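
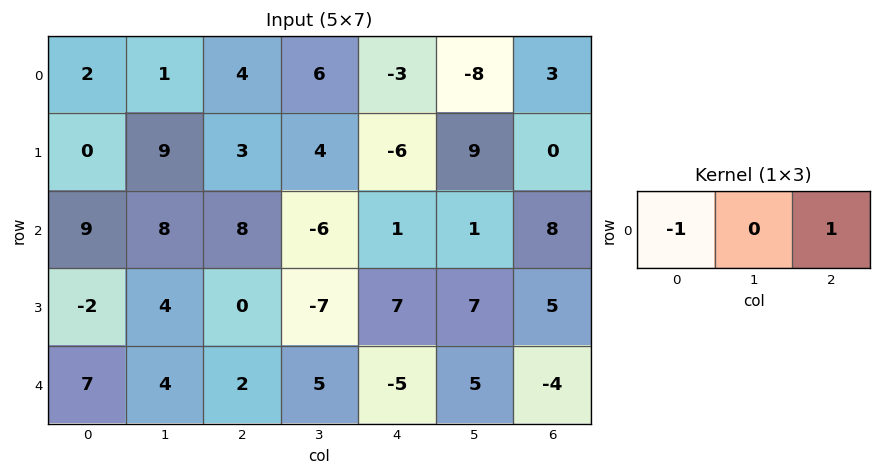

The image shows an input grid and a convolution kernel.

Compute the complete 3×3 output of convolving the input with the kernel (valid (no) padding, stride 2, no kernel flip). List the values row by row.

Output[0,0]: The receptive field on the input at this output position is [2 1 4]. Elementwise product with the kernel and sum: 2·-1 + 4·1.

2 -7 6
-1 -7 7
-5 -7 1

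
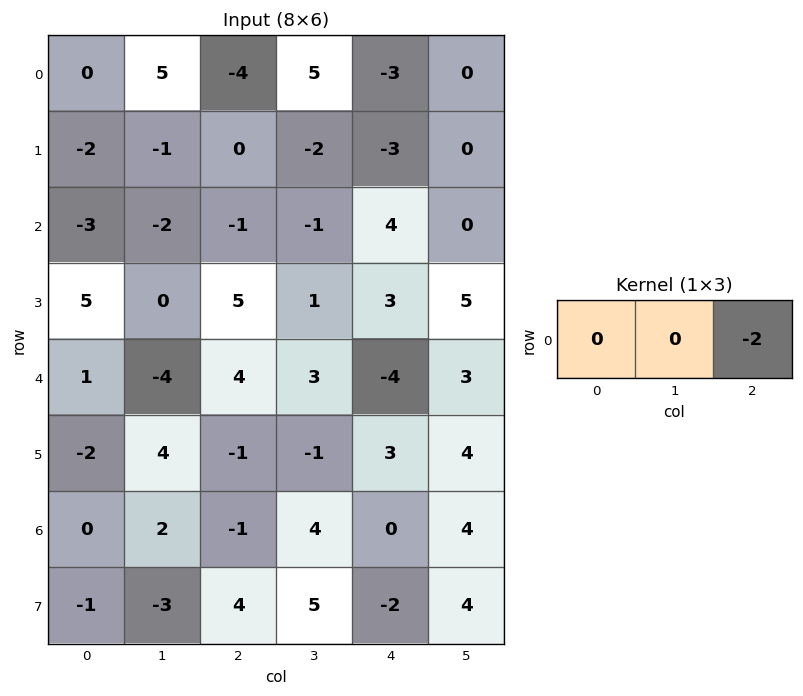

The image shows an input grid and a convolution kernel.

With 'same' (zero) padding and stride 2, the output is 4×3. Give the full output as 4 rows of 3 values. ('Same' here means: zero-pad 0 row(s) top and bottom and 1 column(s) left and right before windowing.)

Output[0,0]: The receptive field on the zero-padded input at this output position is [0 0 5]. Elementwise product with the kernel and sum: 5·-2.

-10 -10 0
4 2 0
8 -6 -6
-4 -8 -8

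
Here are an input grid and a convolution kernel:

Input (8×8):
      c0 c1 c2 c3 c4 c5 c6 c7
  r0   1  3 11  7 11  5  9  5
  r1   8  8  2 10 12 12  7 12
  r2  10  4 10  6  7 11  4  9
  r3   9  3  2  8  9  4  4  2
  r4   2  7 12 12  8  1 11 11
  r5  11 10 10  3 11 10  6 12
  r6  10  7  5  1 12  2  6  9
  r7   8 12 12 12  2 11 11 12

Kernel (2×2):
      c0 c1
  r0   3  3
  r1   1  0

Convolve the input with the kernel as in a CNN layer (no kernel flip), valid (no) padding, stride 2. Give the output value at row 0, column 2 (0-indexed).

The receptive field on the input at this output position is [11 5 / 12 12]. Elementwise product with the kernel and sum: 11·3 + 5·3 + 12·1.

60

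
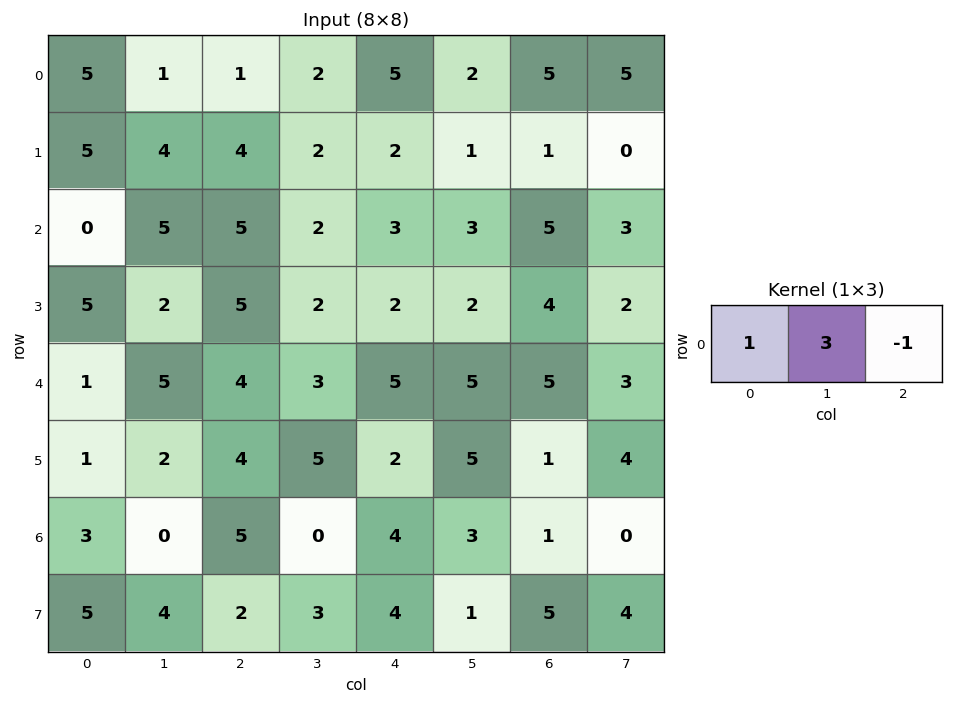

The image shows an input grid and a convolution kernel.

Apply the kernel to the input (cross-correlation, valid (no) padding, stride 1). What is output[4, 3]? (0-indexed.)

13

The receptive field on the input at this output position is [3 5 5]. Elementwise product with the kernel and sum: 3·1 + 5·3 + 5·-1.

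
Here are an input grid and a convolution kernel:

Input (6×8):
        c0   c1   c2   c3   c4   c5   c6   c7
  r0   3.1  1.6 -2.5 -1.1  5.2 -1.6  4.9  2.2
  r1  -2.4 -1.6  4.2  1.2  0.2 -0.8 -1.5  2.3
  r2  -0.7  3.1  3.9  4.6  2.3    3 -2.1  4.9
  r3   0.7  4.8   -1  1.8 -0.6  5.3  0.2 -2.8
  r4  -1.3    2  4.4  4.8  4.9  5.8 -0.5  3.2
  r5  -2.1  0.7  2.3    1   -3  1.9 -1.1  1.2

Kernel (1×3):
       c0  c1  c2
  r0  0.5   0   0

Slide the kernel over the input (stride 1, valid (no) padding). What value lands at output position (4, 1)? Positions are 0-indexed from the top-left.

1

The receptive field on the input at this output position is [2 4.4 4.8]. Elementwise product with the kernel and sum: 2·0.5.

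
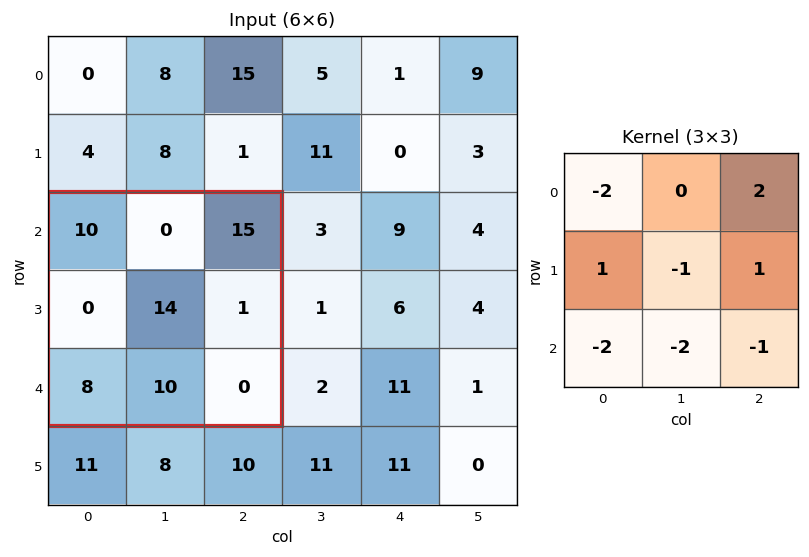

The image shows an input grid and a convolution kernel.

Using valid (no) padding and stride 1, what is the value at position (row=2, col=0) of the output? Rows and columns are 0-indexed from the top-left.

The receptive field on the input at this output position is [10 0 15 / 0 14 1 / 8 10 0]. Elementwise product with the kernel and sum: 10·-2 + 15·2 + 0·1 + 14·-1 + 1·1 + 8·-2 + 10·-2 + 0·-1.

-39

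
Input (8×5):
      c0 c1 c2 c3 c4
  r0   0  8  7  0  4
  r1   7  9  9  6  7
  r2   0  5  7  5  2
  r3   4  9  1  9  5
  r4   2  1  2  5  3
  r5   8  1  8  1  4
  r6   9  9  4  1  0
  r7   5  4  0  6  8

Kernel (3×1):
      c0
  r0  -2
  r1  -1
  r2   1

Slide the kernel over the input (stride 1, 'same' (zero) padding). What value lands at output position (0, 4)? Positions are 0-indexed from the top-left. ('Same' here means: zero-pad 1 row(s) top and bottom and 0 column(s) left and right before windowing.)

The receptive field on the zero-padded input at this output position is [0 / 4 / 7]. Elementwise product with the kernel and sum: 0·-2 + 4·-1 + 7·1.

3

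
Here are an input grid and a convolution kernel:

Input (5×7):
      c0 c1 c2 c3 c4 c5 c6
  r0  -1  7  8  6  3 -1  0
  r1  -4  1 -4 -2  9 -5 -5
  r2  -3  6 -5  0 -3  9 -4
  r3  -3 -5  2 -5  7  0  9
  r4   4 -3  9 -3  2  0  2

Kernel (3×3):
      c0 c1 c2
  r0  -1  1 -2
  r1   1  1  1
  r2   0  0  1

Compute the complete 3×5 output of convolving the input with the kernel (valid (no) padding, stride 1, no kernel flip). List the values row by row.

-20 -16 -8 10 -9
13 -5 -17 27 7
22 -22 17 -19 38

Output[0,0]: The receptive field on the input at this output position is [-1 7 8 / -4 1 -4 / -3 6 -5]. Elementwise product with the kernel and sum: -1·-1 + 7·1 + 8·-2 + -4·1 + 1·1 + -4·1 + -5·1.
Output[0,1]: The receptive field on the input at this output position is [7 8 6 / 1 -4 -2 / 6 -5 0]. Elementwise product with the kernel and sum: 7·-1 + 8·1 + 6·-2 + 1·1 + -4·1 + -2·1 + 0·1.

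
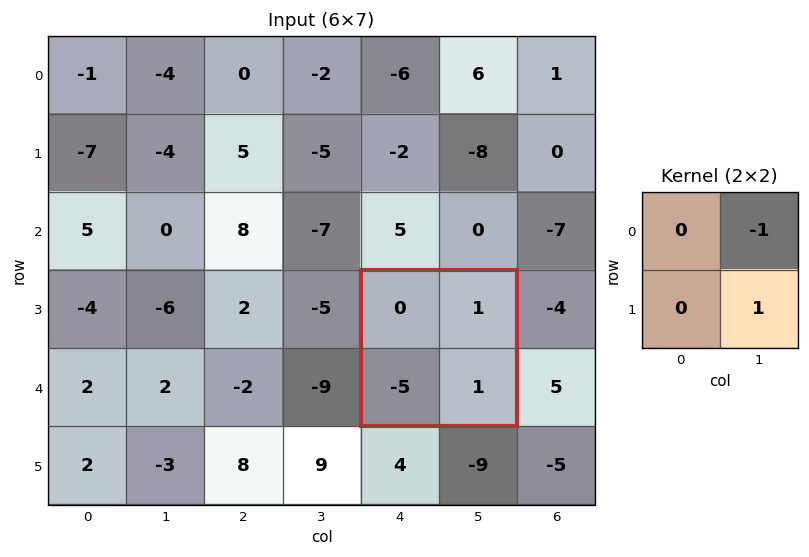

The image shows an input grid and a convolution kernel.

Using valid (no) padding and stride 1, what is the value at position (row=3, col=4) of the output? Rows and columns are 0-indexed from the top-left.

0

The receptive field on the input at this output position is [0 1 / -5 1]. Elementwise product with the kernel and sum: 1·-1 + 1·1.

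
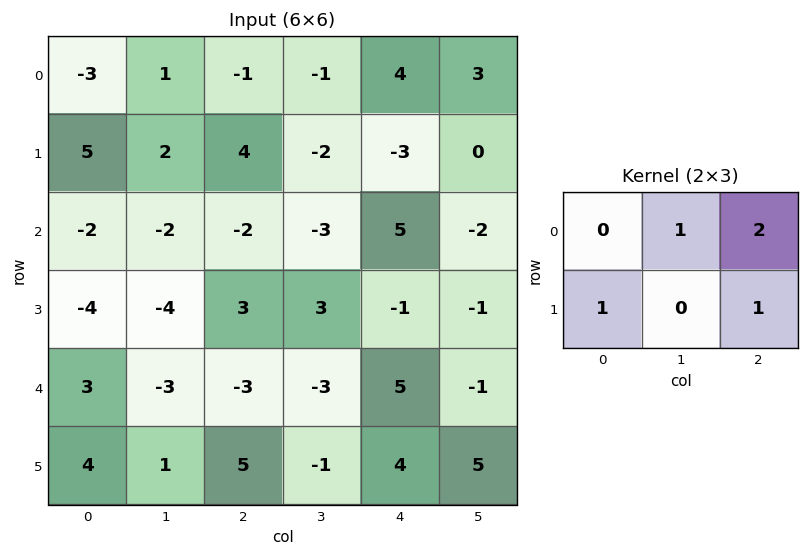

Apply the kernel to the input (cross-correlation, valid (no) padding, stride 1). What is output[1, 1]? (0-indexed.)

-5

The receptive field on the input at this output position is [2 4 -2 / -2 -2 -3]. Elementwise product with the kernel and sum: 4·1 + -2·2 + -2·1 + -3·1.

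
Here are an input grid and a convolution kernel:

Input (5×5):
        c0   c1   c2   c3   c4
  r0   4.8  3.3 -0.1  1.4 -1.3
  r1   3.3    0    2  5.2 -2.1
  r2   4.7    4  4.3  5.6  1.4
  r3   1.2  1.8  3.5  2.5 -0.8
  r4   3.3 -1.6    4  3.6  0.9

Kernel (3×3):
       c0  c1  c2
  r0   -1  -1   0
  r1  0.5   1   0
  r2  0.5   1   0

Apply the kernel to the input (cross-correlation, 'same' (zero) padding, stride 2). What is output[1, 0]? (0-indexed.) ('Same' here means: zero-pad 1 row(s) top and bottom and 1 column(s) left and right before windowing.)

2.6

The receptive field on the zero-padded input at this output position is [0 3.3 0 / 0 4.7 4 / 0 1.2 1.8]. Elementwise product with the kernel and sum: 0·-1 + 3.3·-1 + 0·0.5 + 4.7·1 + 0·0.5 + 1.2·1.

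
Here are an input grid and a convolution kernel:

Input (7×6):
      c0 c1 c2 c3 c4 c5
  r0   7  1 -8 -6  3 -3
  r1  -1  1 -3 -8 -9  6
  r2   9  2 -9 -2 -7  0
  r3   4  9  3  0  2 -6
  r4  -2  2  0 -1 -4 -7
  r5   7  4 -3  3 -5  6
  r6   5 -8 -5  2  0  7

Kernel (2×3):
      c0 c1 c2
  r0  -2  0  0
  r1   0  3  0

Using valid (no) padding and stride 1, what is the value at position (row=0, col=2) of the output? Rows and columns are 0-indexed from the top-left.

The receptive field on the input at this output position is [-8 -6 3 / -3 -8 -9]. Elementwise product with the kernel and sum: -8·-2 + -8·3.

-8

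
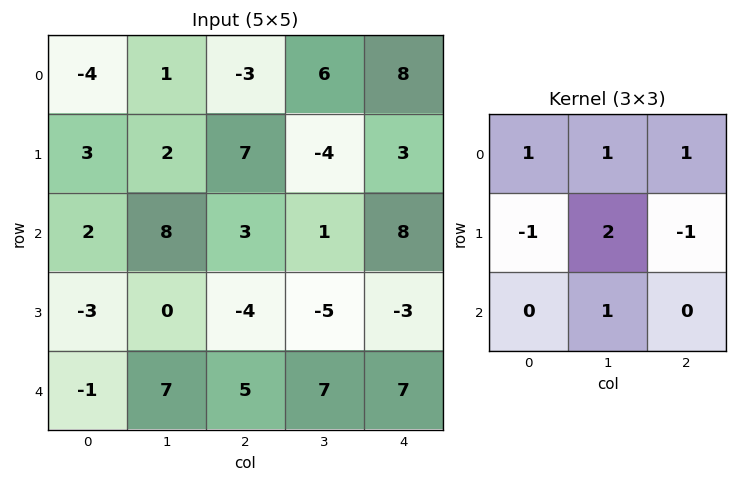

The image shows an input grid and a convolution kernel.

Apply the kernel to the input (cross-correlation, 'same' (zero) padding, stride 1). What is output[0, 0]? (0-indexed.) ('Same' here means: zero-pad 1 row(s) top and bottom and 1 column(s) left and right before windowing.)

-6

The receptive field on the zero-padded input at this output position is [0 0 0 / 0 -4 1 / 0 3 2]. Elementwise product with the kernel and sum: 0·1 + 0·1 + 0·1 + 0·-1 + -4·2 + 1·-1 + 3·1.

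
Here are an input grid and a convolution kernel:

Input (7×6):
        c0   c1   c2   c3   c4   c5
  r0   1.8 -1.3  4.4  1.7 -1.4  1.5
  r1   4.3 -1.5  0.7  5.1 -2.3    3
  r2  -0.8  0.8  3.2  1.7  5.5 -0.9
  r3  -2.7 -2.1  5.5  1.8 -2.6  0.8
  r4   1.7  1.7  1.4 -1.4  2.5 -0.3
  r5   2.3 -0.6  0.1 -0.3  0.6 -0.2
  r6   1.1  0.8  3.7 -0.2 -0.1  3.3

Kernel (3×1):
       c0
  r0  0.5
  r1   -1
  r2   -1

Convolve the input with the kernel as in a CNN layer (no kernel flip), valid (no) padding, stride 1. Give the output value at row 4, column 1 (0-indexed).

The receptive field on the input at this output position is [1.7 / -0.6 / 0.8]. Elementwise product with the kernel and sum: 1.7·0.5 + -0.6·-1 + 0.8·-1.

0.65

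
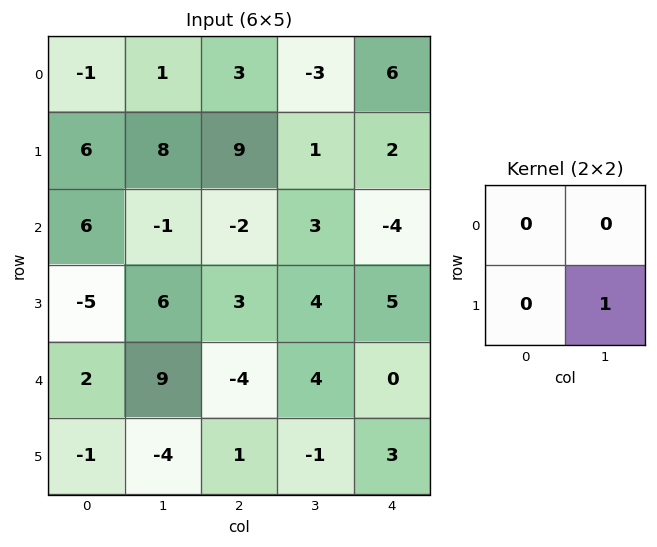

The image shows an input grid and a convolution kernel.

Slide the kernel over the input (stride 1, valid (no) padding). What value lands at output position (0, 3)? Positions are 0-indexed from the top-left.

2

The receptive field on the input at this output position is [-3 6 / 1 2]. Elementwise product with the kernel and sum: 2·1.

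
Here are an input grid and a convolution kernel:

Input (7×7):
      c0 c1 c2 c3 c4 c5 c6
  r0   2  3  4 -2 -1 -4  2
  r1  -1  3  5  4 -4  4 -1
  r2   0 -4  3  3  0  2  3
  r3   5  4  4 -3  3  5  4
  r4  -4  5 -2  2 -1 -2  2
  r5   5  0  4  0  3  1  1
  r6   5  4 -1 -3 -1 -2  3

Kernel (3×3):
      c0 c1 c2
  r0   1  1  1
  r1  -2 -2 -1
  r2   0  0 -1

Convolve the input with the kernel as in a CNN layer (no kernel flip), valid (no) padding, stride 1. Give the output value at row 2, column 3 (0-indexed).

The receptive field on the input at this output position is [3 0 2 / -3 3 5 / 2 -1 -2]. Elementwise product with the kernel and sum: 3·1 + 0·1 + 2·1 + -3·-2 + 3·-2 + 5·-1 + -2·-1.

2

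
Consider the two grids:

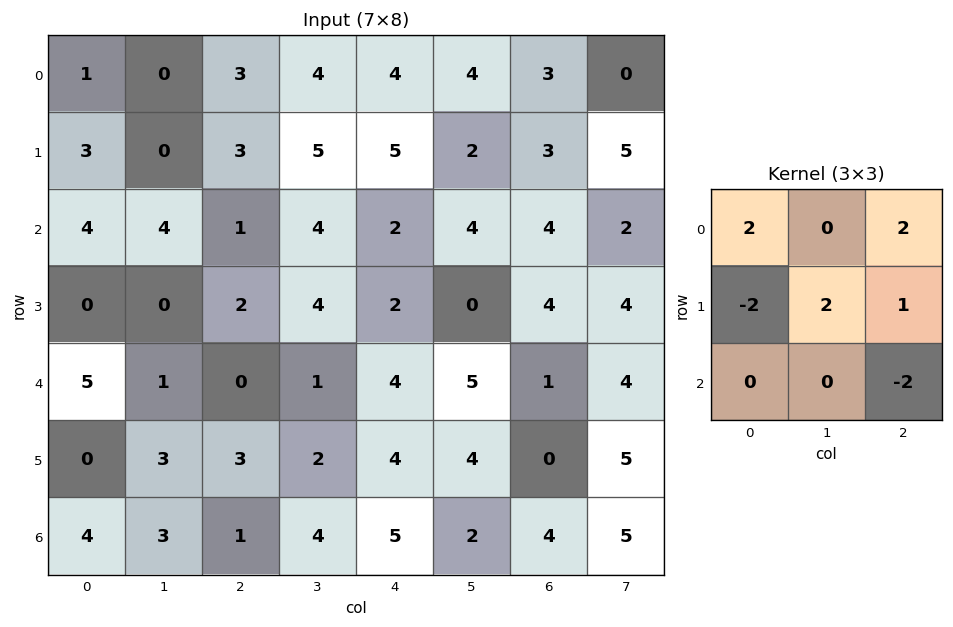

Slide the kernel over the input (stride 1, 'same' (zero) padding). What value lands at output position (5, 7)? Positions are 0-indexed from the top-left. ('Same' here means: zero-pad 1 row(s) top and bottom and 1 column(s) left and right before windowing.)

The receptive field on the zero-padded input at this output position is [1 4 0 / 0 5 0 / 4 5 0]. Elementwise product with the kernel and sum: 1·2 + 0·2 + 0·-2 + 5·2 + 0·1 + 0·-2.

12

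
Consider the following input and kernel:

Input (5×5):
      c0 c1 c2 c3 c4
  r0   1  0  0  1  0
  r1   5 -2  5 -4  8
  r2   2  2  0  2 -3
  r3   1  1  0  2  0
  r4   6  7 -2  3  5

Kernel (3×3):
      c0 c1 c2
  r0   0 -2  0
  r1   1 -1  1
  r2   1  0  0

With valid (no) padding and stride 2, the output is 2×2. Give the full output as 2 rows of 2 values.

Output[0,0]: The receptive field on the input at this output position is [1 0 0 / 5 -2 5 / 2 2 0]. Elementwise product with the kernel and sum: 0·-2 + 5·1 + -2·-1 + 5·1 + 2·1.
Output[0,1]: The receptive field on the input at this output position is [0 1 0 / 5 -4 8 / 0 2 -3]. Elementwise product with the kernel and sum: 1·-2 + 5·1 + -4·-1 + 8·1 + 0·1.

14 15
2 -8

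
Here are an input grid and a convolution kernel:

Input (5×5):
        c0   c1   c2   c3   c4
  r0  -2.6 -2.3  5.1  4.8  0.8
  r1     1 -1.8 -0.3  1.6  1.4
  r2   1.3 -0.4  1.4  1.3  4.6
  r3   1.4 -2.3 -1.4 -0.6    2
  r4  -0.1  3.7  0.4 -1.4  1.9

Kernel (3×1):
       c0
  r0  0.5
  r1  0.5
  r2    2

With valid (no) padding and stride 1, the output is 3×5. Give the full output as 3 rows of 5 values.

Output[0,0]: The receptive field on the input at this output position is [-2.6 / 1 / 1.3]. Elementwise product with the kernel and sum: -2.6·0.5 + 1·0.5 + 1.3·2.

1.8 -2.85 5.2 5.8 10.3
3.95 -5.7 -2.25 0.25 7
1.15 6.05 0.8 -2.45 7.1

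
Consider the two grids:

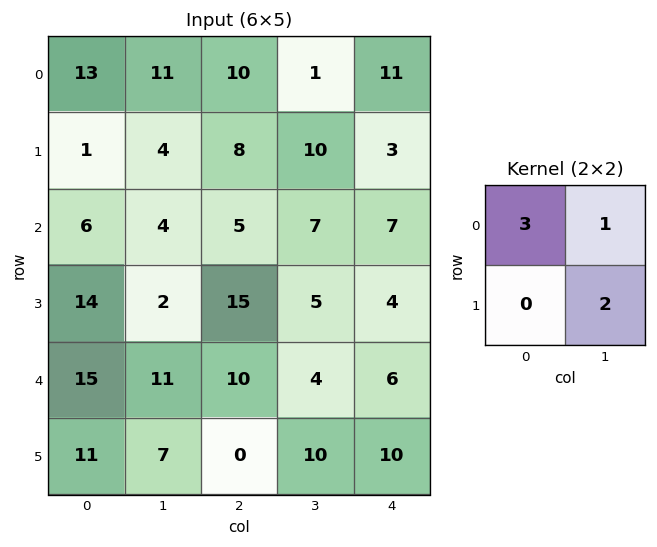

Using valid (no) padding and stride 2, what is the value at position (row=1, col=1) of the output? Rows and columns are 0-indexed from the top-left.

32

The receptive field on the input at this output position is [5 7 / 15 5]. Elementwise product with the kernel and sum: 5·3 + 7·1 + 5·2.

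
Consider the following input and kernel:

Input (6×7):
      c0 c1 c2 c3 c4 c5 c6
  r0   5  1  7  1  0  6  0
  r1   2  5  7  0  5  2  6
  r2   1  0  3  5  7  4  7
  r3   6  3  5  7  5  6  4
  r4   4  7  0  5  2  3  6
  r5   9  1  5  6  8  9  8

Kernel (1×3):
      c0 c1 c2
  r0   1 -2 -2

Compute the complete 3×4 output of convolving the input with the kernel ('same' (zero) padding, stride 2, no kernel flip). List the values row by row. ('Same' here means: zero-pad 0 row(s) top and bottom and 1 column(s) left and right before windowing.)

Output[0,0]: The receptive field on the zero-padded input at this output position is [0 5 1]. Elementwise product with the kernel and sum: 0·1 + 5·-2 + 1·-2.
Output[0,1]: The receptive field on the zero-padded input at this output position is [1 7 1]. Elementwise product with the kernel and sum: 1·1 + 7·-2 + 1·-2.

-12 -15 -11 6
-2 -16 -17 -10
-22 -3 -5 -9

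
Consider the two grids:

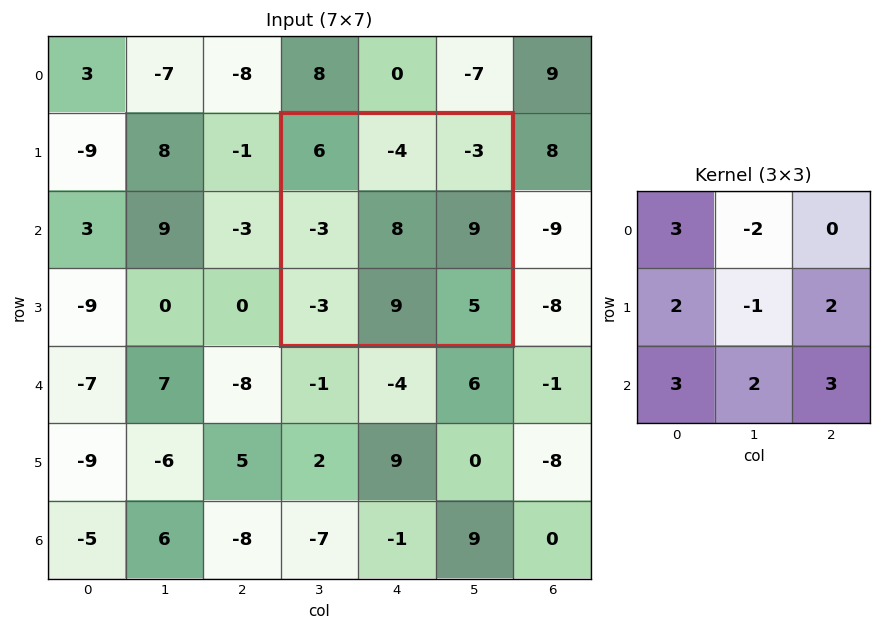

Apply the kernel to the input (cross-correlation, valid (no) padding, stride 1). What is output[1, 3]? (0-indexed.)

54

The receptive field on the input at this output position is [6 -4 -3 / -3 8 9 / -3 9 5]. Elementwise product with the kernel and sum: 6·3 + -4·-2 + -3·2 + 8·-1 + 9·2 + -3·3 + 9·2 + 5·3.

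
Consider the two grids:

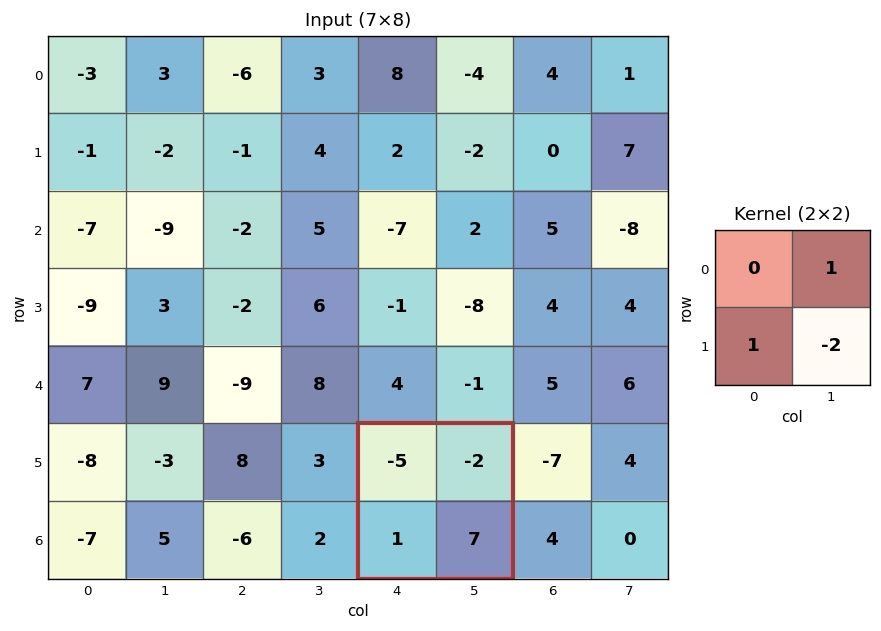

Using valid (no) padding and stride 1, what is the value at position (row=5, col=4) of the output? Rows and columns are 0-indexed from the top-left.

-15

The receptive field on the input at this output position is [-5 -2 / 1 7]. Elementwise product with the kernel and sum: -2·1 + 1·1 + 7·-2.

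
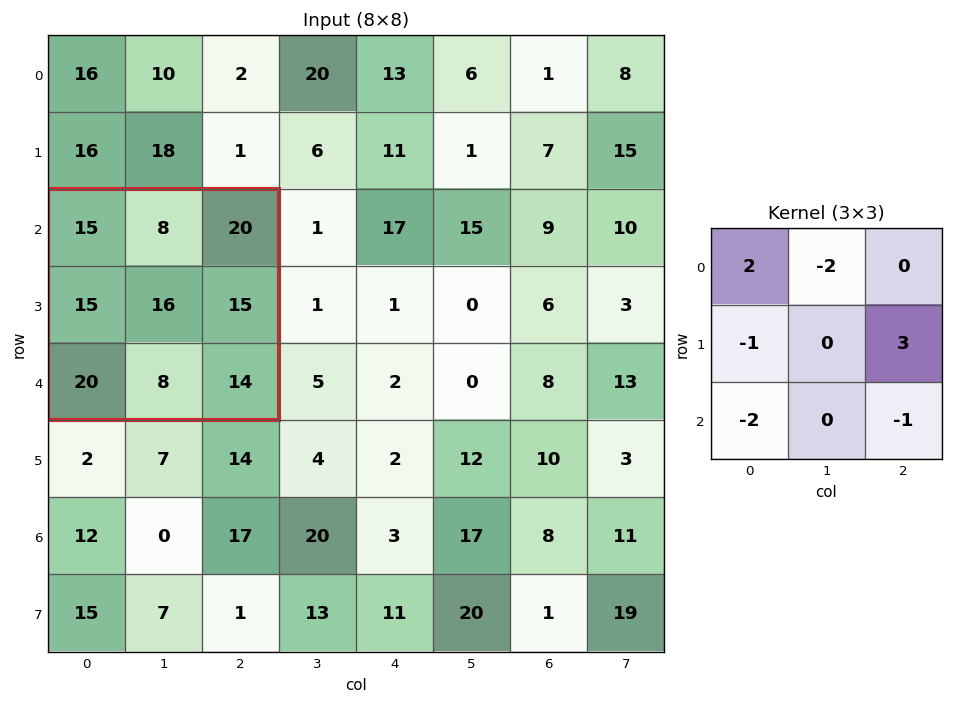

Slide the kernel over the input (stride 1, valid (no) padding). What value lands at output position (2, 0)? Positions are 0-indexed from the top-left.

The receptive field on the input at this output position is [15 8 20 / 15 16 15 / 20 8 14]. Elementwise product with the kernel and sum: 15·2 + 8·-2 + 15·-1 + 15·3 + 20·-2 + 14·-1.

-10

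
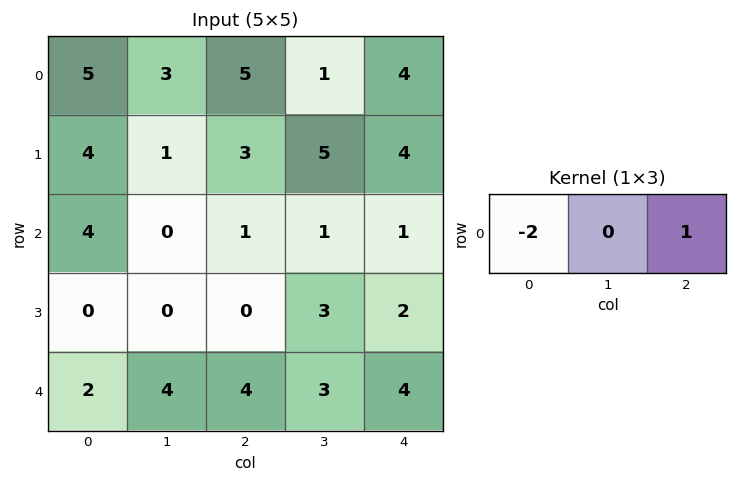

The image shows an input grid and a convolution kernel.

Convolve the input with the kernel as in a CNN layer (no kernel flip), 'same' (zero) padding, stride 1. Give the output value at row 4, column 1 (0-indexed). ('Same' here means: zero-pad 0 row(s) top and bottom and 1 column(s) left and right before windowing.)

The receptive field on the zero-padded input at this output position is [2 4 4]. Elementwise product with the kernel and sum: 2·-2 + 4·1.

0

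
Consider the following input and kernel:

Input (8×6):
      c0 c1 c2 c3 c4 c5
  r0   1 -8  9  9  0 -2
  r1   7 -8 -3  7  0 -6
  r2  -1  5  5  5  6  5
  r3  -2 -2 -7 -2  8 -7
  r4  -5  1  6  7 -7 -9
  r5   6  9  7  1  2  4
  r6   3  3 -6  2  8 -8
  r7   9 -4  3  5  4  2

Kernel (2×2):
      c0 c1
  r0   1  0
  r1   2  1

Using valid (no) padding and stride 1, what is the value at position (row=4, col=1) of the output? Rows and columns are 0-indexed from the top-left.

26

The receptive field on the input at this output position is [1 6 / 9 7]. Elementwise product with the kernel and sum: 1·1 + 9·2 + 7·1.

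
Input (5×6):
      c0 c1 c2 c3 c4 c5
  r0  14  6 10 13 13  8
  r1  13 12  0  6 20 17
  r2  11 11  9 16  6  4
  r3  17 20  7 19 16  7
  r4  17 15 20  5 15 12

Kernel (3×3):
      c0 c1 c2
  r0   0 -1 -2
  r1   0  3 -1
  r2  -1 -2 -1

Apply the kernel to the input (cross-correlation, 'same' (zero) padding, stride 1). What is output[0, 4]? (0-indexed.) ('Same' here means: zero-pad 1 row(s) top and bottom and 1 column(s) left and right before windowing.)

-32

The receptive field on the zero-padded input at this output position is [0 0 0 / 13 13 8 / 6 20 17]. Elementwise product with the kernel and sum: 0·-1 + 0·-2 + 13·3 + 8·-1 + 6·-1 + 20·-2 + 17·-1.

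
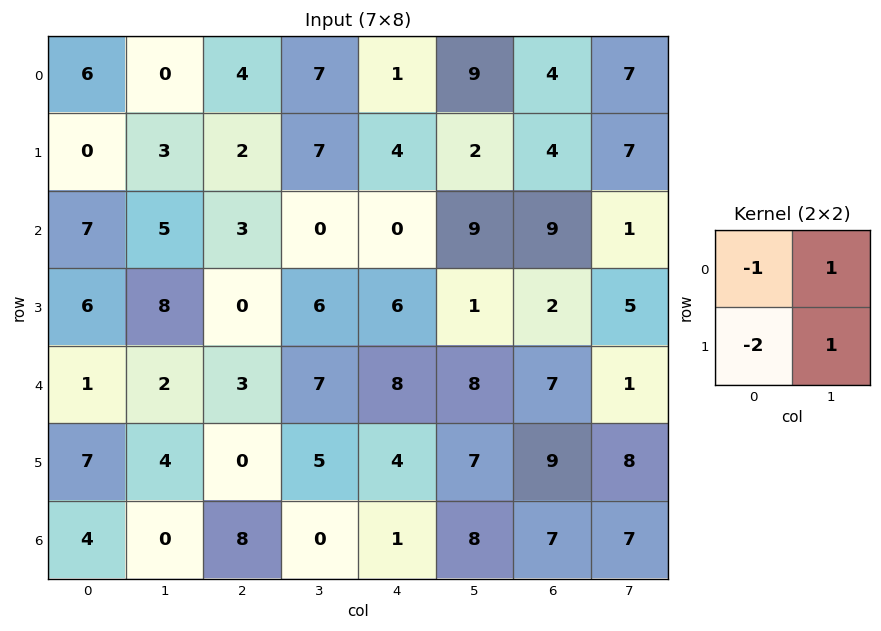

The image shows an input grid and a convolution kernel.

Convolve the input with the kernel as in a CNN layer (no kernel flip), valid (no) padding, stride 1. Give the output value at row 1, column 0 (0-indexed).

The receptive field on the input at this output position is [0 3 / 7 5]. Elementwise product with the kernel and sum: 0·-1 + 3·1 + 7·-2 + 5·1.

-6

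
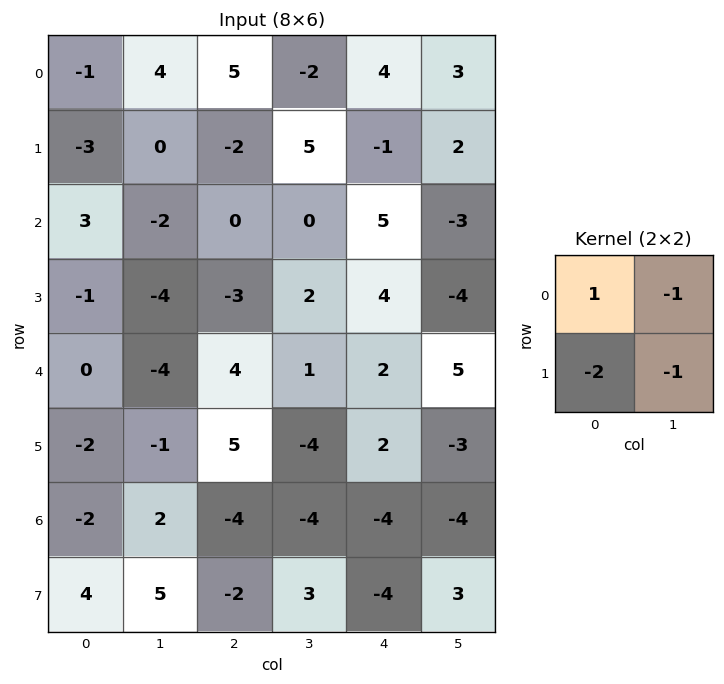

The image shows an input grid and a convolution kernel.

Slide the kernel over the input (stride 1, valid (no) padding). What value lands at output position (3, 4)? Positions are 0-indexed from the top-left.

The receptive field on the input at this output position is [4 -4 / 2 5]. Elementwise product with the kernel and sum: 4·1 + -4·-1 + 2·-2 + 5·-1.

-1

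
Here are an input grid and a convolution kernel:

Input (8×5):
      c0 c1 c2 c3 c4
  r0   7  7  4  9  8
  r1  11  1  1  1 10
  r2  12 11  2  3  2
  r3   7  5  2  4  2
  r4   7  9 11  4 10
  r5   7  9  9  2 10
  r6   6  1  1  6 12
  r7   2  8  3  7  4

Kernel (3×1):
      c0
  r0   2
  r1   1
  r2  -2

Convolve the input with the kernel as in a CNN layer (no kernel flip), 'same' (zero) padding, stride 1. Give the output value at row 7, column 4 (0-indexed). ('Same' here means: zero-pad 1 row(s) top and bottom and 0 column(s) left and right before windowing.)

28

The receptive field on the zero-padded input at this output position is [12 / 4 / 0]. Elementwise product with the kernel and sum: 12·2 + 4·1 + 0·-2.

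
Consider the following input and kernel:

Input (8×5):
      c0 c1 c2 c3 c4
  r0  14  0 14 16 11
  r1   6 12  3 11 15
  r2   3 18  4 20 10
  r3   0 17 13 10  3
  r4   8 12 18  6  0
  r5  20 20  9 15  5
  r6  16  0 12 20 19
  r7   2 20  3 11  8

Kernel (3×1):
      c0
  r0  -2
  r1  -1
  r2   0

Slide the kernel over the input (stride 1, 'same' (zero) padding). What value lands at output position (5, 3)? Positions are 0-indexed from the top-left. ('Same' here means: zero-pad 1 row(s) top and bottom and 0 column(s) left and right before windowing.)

The receptive field on the zero-padded input at this output position is [6 / 15 / 20]. Elementwise product with the kernel and sum: 6·-2 + 15·-1.

-27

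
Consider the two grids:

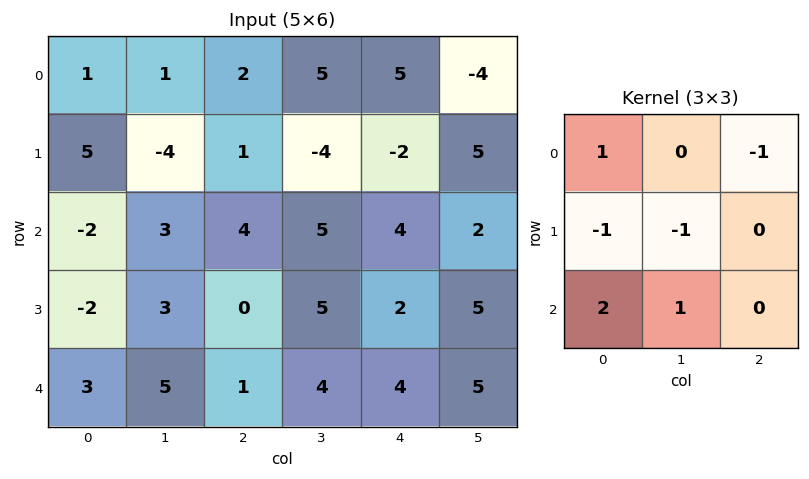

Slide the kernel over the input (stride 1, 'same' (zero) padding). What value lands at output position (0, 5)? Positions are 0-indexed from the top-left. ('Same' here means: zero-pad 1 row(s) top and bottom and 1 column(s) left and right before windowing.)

The receptive field on the zero-padded input at this output position is [0 0 0 / 5 -4 0 / -2 5 0]. Elementwise product with the kernel and sum: 0·1 + 0·-1 + 5·-1 + -4·-1 + -2·2 + 5·1.

0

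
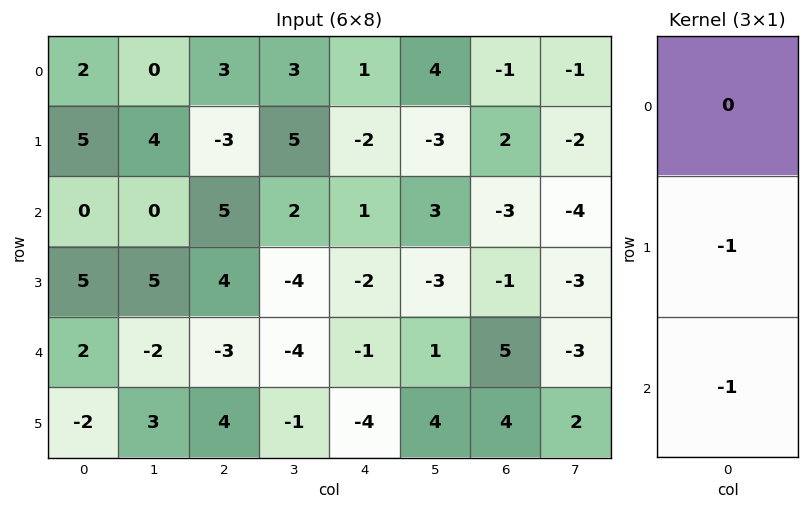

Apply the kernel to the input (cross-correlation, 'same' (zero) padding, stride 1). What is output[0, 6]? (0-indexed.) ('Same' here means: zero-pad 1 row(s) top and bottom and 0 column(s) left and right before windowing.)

The receptive field on the zero-padded input at this output position is [0 / -1 / 2]. Elementwise product with the kernel and sum: -1·-1 + 2·-1.

-1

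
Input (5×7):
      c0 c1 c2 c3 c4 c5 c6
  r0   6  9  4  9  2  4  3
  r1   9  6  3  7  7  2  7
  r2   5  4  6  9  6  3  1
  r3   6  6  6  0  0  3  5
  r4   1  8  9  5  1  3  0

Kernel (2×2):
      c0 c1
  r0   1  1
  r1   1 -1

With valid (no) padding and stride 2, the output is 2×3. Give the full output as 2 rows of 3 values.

18 9 11
9 21 6

Output[0,0]: The receptive field on the input at this output position is [6 9 / 9 6]. Elementwise product with the kernel and sum: 6·1 + 9·1 + 9·1 + 6·-1.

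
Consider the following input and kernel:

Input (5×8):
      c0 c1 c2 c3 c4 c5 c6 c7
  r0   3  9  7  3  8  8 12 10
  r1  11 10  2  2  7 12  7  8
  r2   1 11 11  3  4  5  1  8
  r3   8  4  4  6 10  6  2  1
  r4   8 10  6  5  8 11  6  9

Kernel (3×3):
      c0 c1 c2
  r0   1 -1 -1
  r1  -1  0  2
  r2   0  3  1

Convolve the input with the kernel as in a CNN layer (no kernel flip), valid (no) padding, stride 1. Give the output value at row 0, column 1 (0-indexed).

The receptive field on the input at this output position is [9 7 3 / 10 2 2 / 11 11 3]. Elementwise product with the kernel and sum: 9·1 + 7·-1 + 3·-1 + 10·-1 + 2·2 + 11·3 + 3·1.

29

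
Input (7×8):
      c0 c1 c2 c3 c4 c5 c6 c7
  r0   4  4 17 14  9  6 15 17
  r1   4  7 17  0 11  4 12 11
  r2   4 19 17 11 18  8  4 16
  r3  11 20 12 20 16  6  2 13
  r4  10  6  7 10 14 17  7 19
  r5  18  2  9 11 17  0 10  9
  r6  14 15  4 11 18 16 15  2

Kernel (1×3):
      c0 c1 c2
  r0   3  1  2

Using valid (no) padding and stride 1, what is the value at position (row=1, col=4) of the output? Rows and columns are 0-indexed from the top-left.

61

The receptive field on the input at this output position is [11 4 12]. Elementwise product with the kernel and sum: 11·3 + 4·1 + 12·2.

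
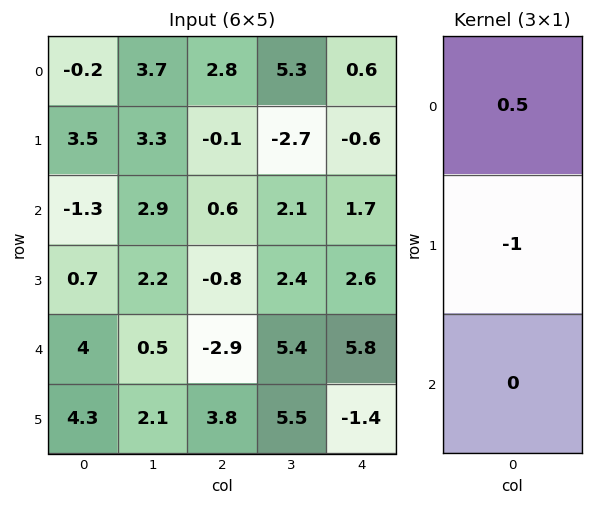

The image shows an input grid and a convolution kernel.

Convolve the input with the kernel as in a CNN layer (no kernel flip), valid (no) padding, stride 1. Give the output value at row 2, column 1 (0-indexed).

-0.75

The receptive field on the input at this output position is [2.9 / 2.2 / 0.5]. Elementwise product with the kernel and sum: 2.9·0.5 + 2.2·-1.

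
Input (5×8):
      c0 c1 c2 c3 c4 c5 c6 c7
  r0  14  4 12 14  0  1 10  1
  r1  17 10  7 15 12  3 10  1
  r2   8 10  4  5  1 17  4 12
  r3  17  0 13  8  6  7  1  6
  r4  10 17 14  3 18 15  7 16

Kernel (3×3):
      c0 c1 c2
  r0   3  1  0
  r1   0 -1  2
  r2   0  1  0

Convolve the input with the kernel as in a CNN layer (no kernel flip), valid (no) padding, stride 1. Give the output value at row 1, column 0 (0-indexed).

The receptive field on the input at this output position is [17 10 7 / 8 10 4 / 17 0 13]. Elementwise product with the kernel and sum: 17·3 + 10·1 + 10·-1 + 4·2 + 0·1.

59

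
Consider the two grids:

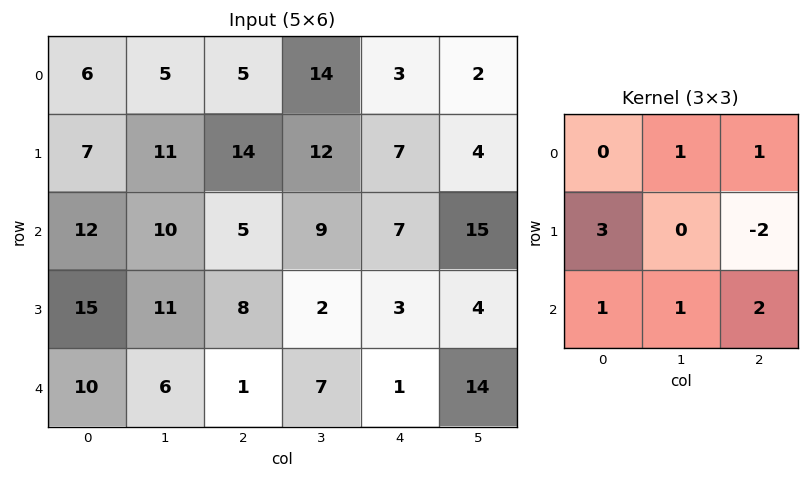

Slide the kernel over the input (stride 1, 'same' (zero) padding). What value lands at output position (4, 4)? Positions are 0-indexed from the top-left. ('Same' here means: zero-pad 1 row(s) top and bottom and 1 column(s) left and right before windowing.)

0

The receptive field on the zero-padded input at this output position is [2 3 4 / 7 1 14 / 0 0 0]. Elementwise product with the kernel and sum: 3·1 + 4·1 + 7·3 + 14·-2 + 0·1 + 0·1 + 0·2.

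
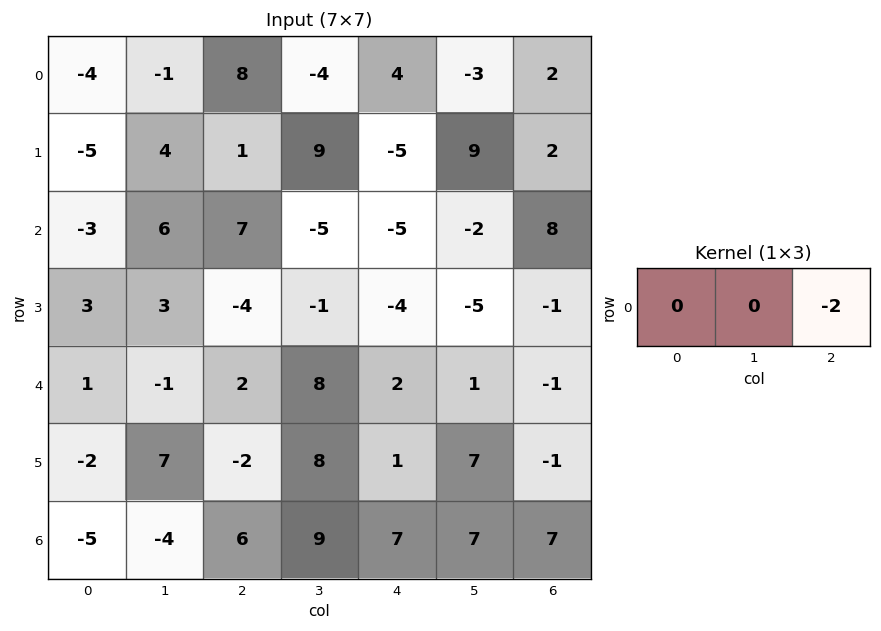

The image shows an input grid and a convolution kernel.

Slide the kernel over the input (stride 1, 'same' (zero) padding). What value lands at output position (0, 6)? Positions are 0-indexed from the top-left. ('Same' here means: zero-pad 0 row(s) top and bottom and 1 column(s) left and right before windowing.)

The receptive field on the zero-padded input at this output position is [-3 2 0]. Elementwise product with the kernel and sum: 0·-2.

0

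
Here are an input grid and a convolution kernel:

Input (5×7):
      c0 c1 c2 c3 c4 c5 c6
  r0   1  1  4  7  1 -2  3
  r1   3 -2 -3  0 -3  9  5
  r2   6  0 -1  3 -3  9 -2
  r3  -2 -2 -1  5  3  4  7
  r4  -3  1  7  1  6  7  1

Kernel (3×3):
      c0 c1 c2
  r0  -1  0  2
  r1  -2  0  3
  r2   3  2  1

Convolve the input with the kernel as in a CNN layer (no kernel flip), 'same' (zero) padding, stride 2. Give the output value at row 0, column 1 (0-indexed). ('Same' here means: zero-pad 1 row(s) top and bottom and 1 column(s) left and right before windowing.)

7

The receptive field on the zero-padded input at this output position is [0 0 0 / 1 4 7 / -2 -3 0]. Elementwise product with the kernel and sum: 0·-1 + 0·2 + 1·-2 + 7·3 + -2·3 + -3·2 + 0·1.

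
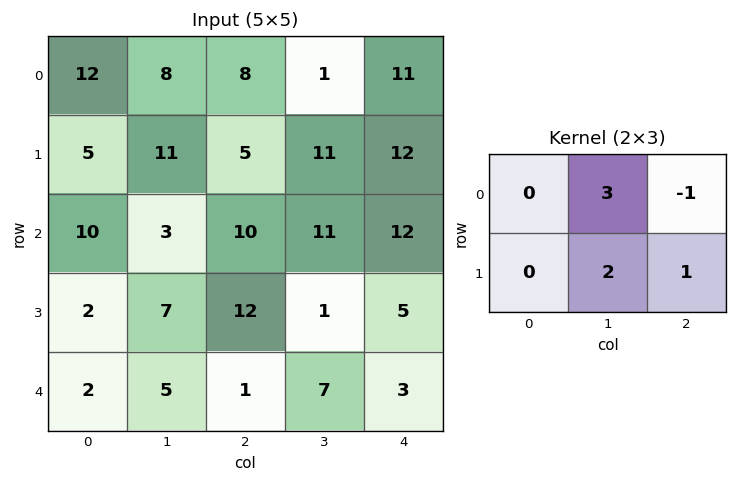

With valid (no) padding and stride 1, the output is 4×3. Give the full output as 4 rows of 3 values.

43 44 26
44 35 55
25 44 28
20 44 15

Output[0,0]: The receptive field on the input at this output position is [12 8 8 / 5 11 5]. Elementwise product with the kernel and sum: 8·3 + 8·-1 + 11·2 + 5·1.
Output[0,1]: The receptive field on the input at this output position is [8 8 1 / 11 5 11]. Elementwise product with the kernel and sum: 8·3 + 1·-1 + 5·2 + 11·1.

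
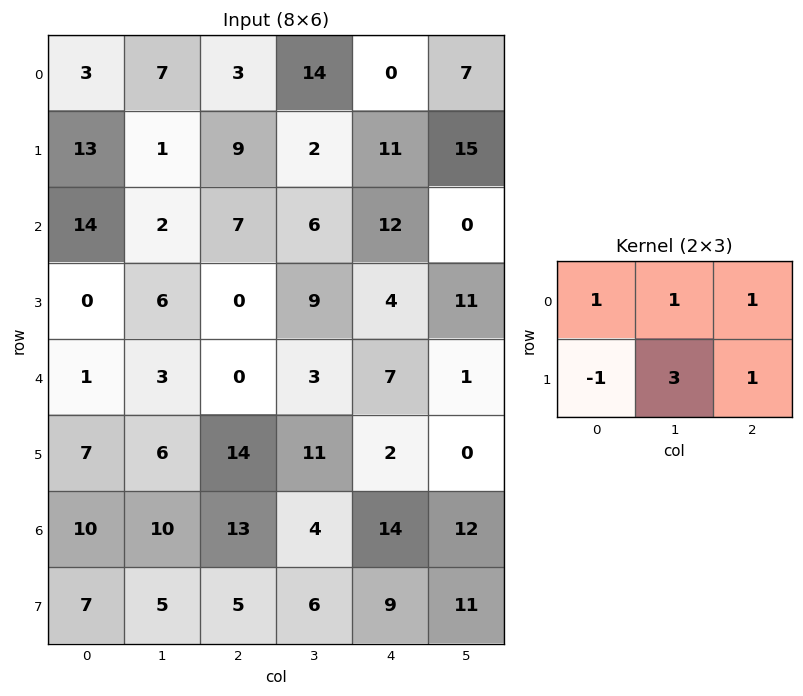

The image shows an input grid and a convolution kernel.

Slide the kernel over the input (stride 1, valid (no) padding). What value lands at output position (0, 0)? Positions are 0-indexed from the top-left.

12

The receptive field on the input at this output position is [3 7 3 / 13 1 9]. Elementwise product with the kernel and sum: 3·1 + 7·1 + 3·1 + 13·-1 + 1·3 + 9·1.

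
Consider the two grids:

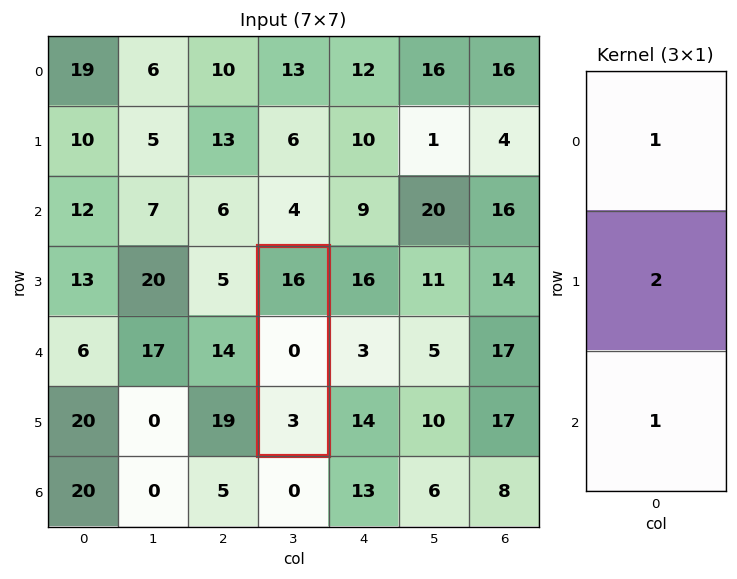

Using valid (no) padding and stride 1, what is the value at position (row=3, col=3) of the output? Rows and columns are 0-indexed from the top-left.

19

The receptive field on the input at this output position is [16 / 0 / 3]. Elementwise product with the kernel and sum: 16·1 + 0·2 + 3·1.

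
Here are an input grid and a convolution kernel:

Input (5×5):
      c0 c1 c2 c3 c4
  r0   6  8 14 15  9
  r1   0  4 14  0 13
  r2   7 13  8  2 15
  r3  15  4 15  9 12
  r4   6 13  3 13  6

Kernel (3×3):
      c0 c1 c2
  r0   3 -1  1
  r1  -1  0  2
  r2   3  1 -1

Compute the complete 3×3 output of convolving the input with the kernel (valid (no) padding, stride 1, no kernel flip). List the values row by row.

78 66 59
53 7 119
59 76 62

Output[0,0]: The receptive field on the input at this output position is [6 8 14 / 0 4 14 / 7 13 8]. Elementwise product with the kernel and sum: 6·3 + 8·-1 + 14·1 + 0·-1 + 14·2 + 7·3 + 13·1 + 8·-1.
Output[0,1]: The receptive field on the input at this output position is [8 14 15 / 4 14 0 / 13 8 2]. Elementwise product with the kernel and sum: 8·3 + 14·-1 + 15·1 + 4·-1 + 0·2 + 13·3 + 8·1 + 2·-1.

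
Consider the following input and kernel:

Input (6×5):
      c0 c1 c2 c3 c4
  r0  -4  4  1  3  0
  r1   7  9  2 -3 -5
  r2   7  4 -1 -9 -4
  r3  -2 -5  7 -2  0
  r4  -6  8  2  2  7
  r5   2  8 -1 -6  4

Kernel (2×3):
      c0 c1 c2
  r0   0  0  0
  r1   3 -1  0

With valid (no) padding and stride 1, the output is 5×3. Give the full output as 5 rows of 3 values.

12 25 9
17 13 6
-1 -22 23
-26 22 4
-2 25 3

Output[0,0]: The receptive field on the input at this output position is [-4 4 1 / 7 9 2]. Elementwise product with the kernel and sum: 7·3 + 9·-1.
Output[0,1]: The receptive field on the input at this output position is [4 1 3 / 9 2 -3]. Elementwise product with the kernel and sum: 9·3 + 2·-1.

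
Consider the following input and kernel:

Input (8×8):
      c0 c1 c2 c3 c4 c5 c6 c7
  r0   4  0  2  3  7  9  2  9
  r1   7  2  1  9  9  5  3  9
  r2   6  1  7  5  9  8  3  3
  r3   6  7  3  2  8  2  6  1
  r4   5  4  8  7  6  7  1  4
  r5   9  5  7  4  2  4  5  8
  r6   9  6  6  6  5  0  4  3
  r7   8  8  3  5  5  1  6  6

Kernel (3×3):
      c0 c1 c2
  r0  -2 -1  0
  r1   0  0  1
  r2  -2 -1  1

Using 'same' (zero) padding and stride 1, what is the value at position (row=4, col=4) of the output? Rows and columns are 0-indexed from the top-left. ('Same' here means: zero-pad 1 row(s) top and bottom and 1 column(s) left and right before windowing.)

The receptive field on the zero-padded input at this output position is [2 8 2 / 7 6 7 / 4 2 4]. Elementwise product with the kernel and sum: 2·-2 + 8·-1 + 7·1 + 4·-2 + 2·-1 + 4·1.

-11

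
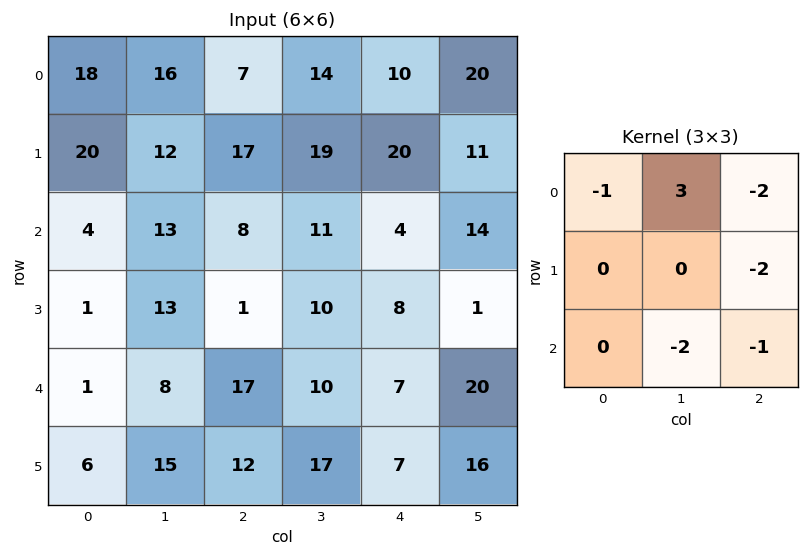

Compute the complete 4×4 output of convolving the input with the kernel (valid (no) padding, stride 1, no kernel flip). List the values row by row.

Output[0,0]: The receptive field on the input at this output position is [18 16 7 / 20 12 17 / 4 13 8]. Elementwise product with the kernel and sum: 18·-1 + 16·3 + 7·-2 + 17·-2 + 13·-2 + 8·-1.

-52 -88 -51 -68
-61 -33 -36 -26
-16 -75 -26 -63
-40 -91 -42 -58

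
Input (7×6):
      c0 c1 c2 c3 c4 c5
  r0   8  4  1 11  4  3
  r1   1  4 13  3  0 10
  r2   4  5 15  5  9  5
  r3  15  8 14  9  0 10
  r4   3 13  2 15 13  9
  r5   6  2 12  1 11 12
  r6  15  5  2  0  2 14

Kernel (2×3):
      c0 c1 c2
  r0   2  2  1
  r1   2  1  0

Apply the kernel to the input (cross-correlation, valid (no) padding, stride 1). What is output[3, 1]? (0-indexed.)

81

The receptive field on the input at this output position is [8 14 9 / 13 2 15]. Elementwise product with the kernel and sum: 8·2 + 14·2 + 9·1 + 13·2 + 2·1.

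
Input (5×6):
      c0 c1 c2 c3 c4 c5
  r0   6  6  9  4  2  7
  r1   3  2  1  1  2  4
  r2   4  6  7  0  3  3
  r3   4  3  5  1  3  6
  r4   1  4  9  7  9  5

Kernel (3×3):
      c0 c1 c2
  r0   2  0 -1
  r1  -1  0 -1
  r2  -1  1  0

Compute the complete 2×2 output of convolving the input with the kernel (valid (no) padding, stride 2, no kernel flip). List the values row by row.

1 6
-5 1

Output[0,0]: The receptive field on the input at this output position is [6 6 9 / 3 2 1 / 4 6 7]. Elementwise product with the kernel and sum: 6·2 + 9·-1 + 3·-1 + 1·-1 + 4·-1 + 6·1.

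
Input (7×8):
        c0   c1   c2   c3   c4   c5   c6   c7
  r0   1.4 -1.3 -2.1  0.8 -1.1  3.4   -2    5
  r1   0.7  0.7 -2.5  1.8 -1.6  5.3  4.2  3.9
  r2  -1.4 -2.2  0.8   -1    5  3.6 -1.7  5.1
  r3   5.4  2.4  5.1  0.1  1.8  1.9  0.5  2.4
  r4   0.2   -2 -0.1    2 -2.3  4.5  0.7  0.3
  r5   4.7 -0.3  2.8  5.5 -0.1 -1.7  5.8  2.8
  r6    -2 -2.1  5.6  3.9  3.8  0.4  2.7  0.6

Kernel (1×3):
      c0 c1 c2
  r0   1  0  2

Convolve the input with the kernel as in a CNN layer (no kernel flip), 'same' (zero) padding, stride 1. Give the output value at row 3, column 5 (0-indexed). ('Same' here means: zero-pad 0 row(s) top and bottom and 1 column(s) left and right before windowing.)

2.8

The receptive field on the zero-padded input at this output position is [1.8 1.9 0.5]. Elementwise product with the kernel and sum: 1.8·1 + 0.5·2.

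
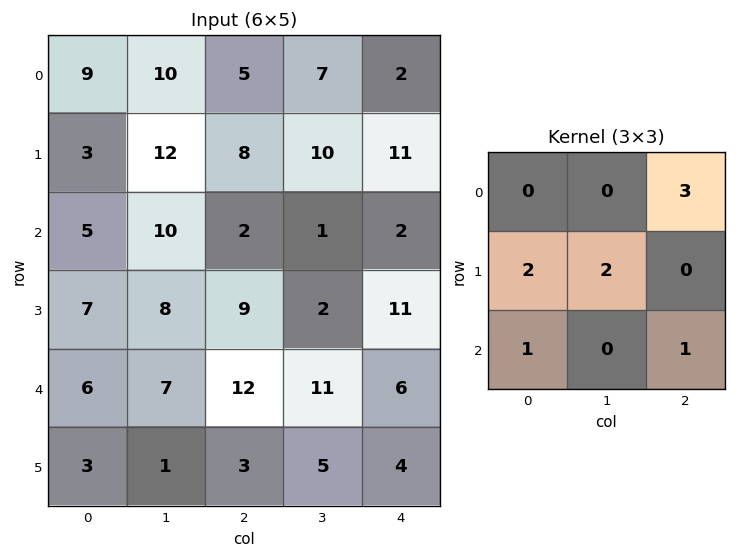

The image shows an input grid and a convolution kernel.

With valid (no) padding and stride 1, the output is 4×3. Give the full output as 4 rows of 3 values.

Output[0,0]: The receptive field on the input at this output position is [9 10 5 / 3 12 8 / 5 10 2]. Elementwise product with the kernel and sum: 5·3 + 3·2 + 12·2 + 5·1 + 2·1.

52 72 46
70 64 59
54 55 46
59 50 86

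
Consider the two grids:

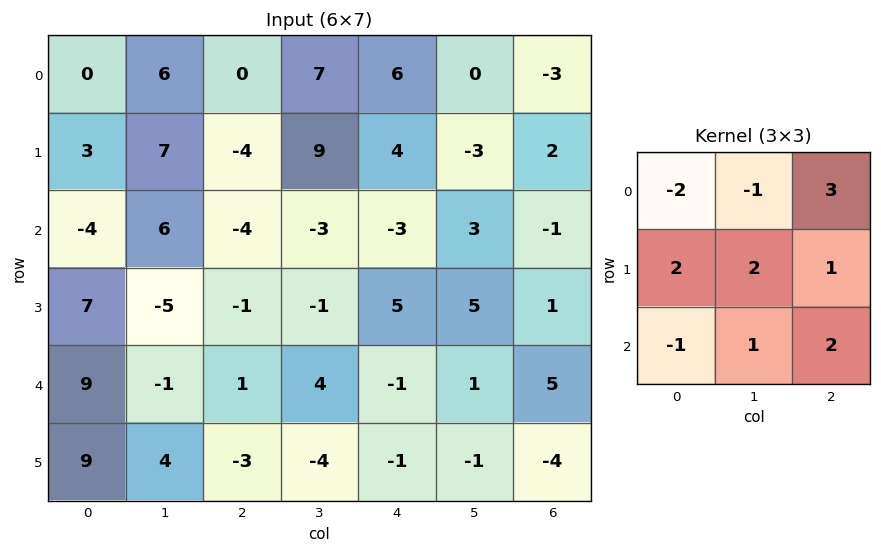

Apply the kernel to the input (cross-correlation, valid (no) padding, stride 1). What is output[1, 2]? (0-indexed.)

4

The receptive field on the input at this output position is [-4 9 4 / -4 -3 -3 / -1 -1 5]. Elementwise product with the kernel and sum: -4·-2 + 9·-1 + 4·3 + -4·2 + -3·2 + -3·1 + -1·-1 + -1·1 + 5·2.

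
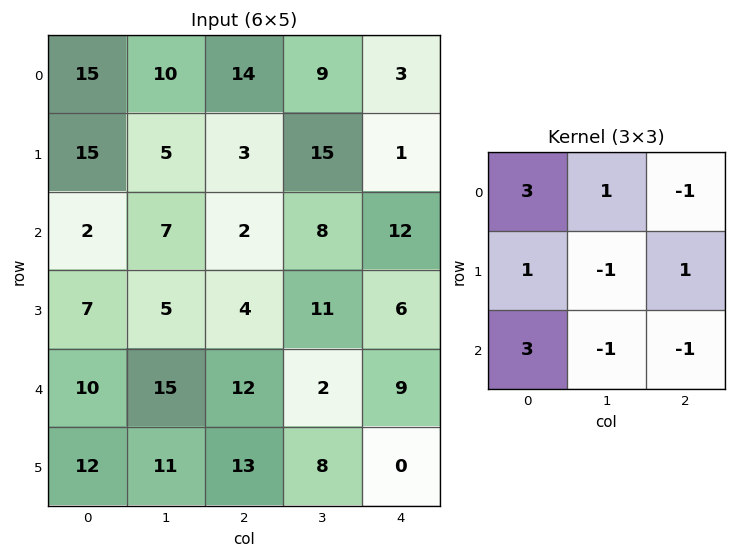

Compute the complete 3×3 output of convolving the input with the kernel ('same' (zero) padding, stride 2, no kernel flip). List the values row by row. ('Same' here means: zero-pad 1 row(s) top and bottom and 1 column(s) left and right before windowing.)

-25 2 50
3 16 69
-16 25 56

Output[0,0]: The receptive field on the zero-padded input at this output position is [0 0 0 / 0 15 10 / 0 15 5]. Elementwise product with the kernel and sum: 0·3 + 0·1 + 0·-1 + 0·1 + 15·-1 + 10·1 + 0·3 + 15·-1 + 5·-1.
Output[0,1]: The receptive field on the zero-padded input at this output position is [0 0 0 / 10 14 9 / 5 3 15]. Elementwise product with the kernel and sum: 0·3 + 0·1 + 0·-1 + 10·1 + 14·-1 + 9·1 + 5·3 + 3·-1 + 15·-1.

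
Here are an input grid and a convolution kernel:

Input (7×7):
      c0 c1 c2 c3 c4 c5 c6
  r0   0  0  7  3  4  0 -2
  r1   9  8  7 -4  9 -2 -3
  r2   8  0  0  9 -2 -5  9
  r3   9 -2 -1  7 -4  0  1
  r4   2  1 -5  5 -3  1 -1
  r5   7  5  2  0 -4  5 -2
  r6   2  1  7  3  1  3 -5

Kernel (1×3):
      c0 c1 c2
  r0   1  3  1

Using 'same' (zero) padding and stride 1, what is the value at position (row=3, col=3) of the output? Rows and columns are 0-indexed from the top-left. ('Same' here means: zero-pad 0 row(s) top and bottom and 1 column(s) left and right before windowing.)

The receptive field on the zero-padded input at this output position is [-1 7 -4]. Elementwise product with the kernel and sum: -1·1 + 7·3 + -4·1.

16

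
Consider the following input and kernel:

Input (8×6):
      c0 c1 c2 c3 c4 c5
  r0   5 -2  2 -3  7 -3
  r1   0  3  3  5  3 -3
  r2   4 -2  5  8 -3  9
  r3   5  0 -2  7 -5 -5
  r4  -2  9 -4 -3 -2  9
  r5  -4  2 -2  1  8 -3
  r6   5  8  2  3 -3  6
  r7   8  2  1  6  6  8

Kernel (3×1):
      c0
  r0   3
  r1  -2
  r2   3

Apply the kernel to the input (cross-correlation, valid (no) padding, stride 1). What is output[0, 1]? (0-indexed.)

The receptive field on the input at this output position is [-2 / 3 / -2]. Elementwise product with the kernel and sum: -2·3 + 3·-2 + -2·3.

-18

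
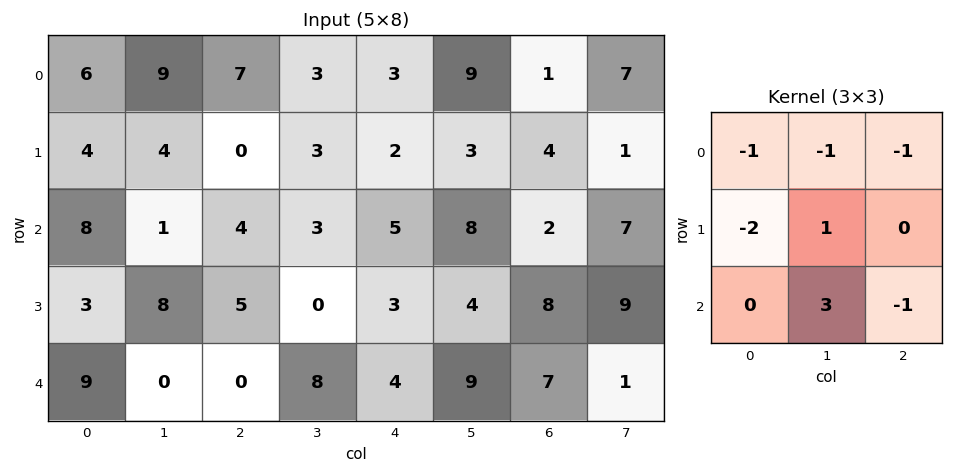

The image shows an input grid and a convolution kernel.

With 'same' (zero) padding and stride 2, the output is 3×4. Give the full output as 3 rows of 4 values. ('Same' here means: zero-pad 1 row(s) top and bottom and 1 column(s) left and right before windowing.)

14 -14 0 -6
1 10 -4 -7
-2 -13 -19 -32

Output[0,0]: The receptive field on the zero-padded input at this output position is [0 0 0 / 0 6 9 / 0 4 4]. Elementwise product with the kernel and sum: 0·-1 + 0·-1 + 0·-1 + 0·-2 + 6·1 + 4·3 + 4·-1.
Output[0,1]: The receptive field on the zero-padded input at this output position is [0 0 0 / 9 7 3 / 4 0 3]. Elementwise product with the kernel and sum: 0·-1 + 0·-1 + 0·-1 + 9·-2 + 7·1 + 0·3 + 3·-1.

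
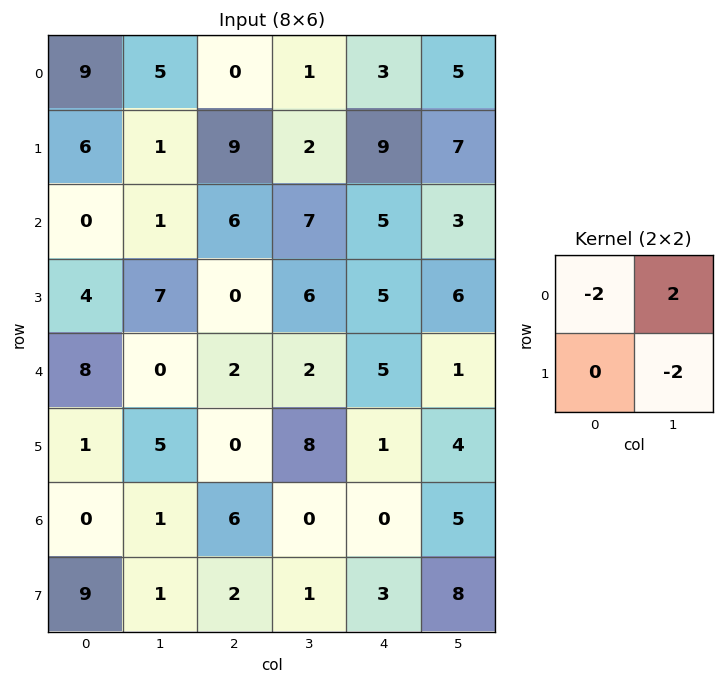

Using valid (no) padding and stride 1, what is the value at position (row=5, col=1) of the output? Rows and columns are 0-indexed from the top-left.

The receptive field on the input at this output position is [5 0 / 1 6]. Elementwise product with the kernel and sum: 5·-2 + 0·2 + 6·-2.

-22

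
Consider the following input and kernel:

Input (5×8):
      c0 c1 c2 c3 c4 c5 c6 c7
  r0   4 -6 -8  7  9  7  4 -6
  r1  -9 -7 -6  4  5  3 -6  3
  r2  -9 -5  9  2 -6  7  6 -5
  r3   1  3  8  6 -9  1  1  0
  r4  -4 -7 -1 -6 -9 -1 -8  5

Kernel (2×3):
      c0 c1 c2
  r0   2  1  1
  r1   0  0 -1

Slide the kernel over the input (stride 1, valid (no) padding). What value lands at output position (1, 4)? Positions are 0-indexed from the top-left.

1

The receptive field on the input at this output position is [5 3 -6 / -6 7 6]. Elementwise product with the kernel and sum: 5·2 + 3·1 + -6·1 + 6·-1.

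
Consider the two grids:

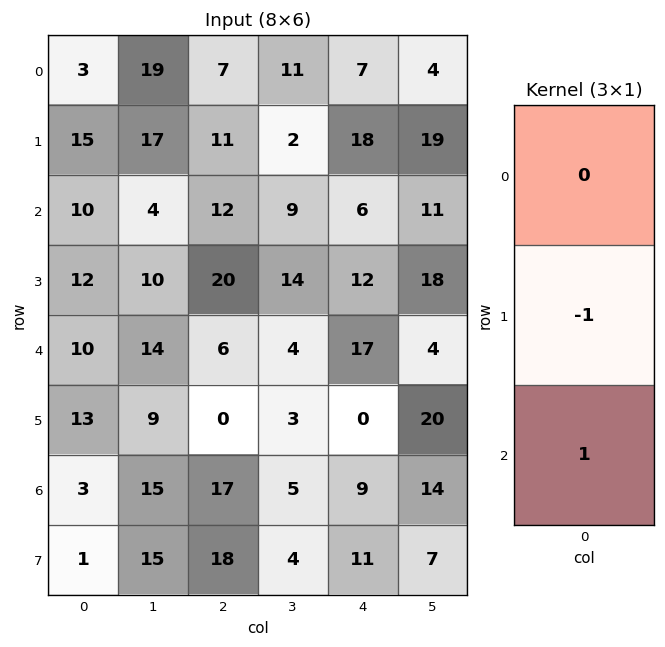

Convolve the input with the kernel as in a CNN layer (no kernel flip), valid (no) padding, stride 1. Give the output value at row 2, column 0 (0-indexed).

-2

The receptive field on the input at this output position is [10 / 12 / 10]. Elementwise product with the kernel and sum: 12·-1 + 10·1.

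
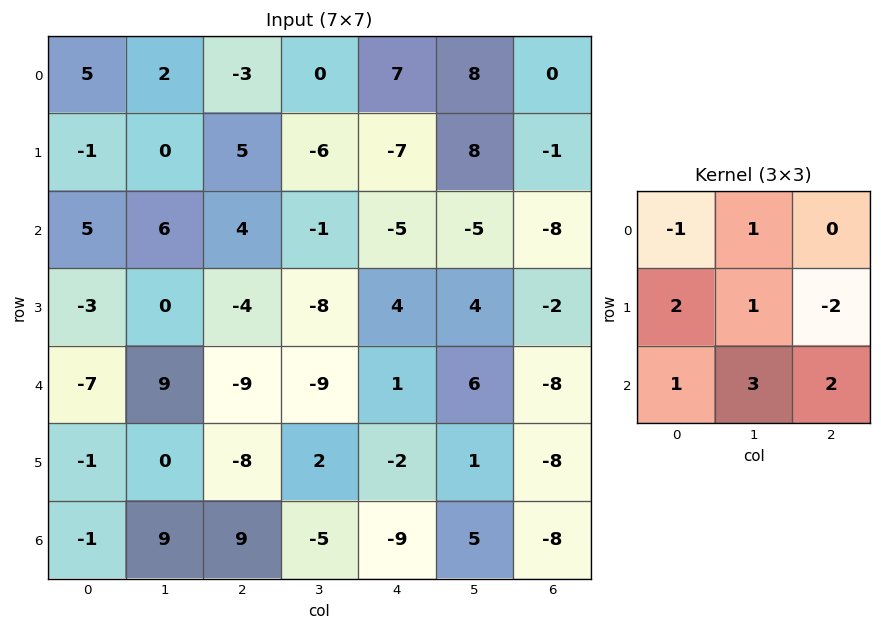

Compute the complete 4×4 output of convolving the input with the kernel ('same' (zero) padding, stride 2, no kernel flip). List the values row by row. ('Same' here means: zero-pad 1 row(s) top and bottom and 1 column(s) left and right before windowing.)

Output[0,0]: The receptive field on the zero-padded input at this output position is [0 0 0 / 0 5 2 / 0 -1 0]. Elementwise product with the kernel and sum: 0·-1 + 0·1 + 0·2 + 5·1 + 2·-2 + 0·1 + -1·3 + 0·2.
Output[0,1]: The receptive field on the zero-padded input at this output position is [0 0 0 / 2 -3 0 / 0 5 -6]. Elementwise product with the kernel and sum: 0·-1 + 0·1 + 2·2 + -3·1 + 0·-2 + 0·1 + 5·3 + -6·2.

-2 4 -20 21
-17 -5 14 -29
-31 3 -19 -25
-20 29 -33 -7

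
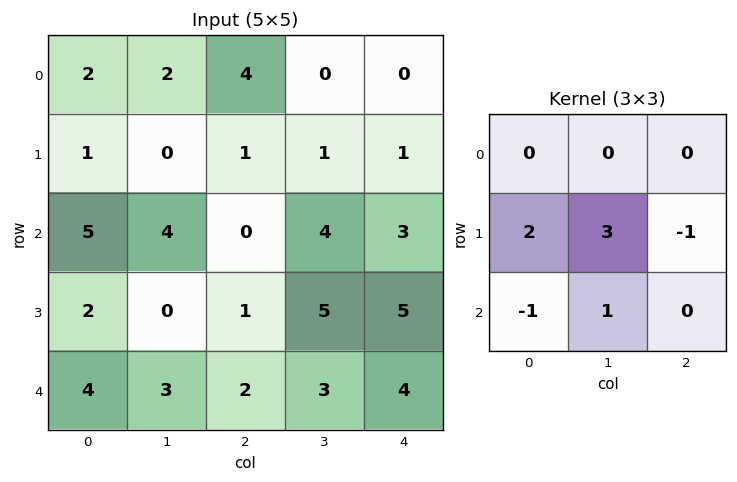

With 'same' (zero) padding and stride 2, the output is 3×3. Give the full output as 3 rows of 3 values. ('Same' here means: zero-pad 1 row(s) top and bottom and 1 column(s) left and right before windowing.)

Output[0,0]: The receptive field on the zero-padded input at this output position is [0 0 0 / 0 2 2 / 0 1 0]. Elementwise product with the kernel and sum: 0·2 + 2·3 + 2·-1 + 0·-1 + 1·1.
Output[0,1]: The receptive field on the zero-padded input at this output position is [0 0 0 / 2 4 0 / 0 1 1]. Elementwise product with the kernel and sum: 2·2 + 4·3 + 0·-1 + 0·-1 + 1·1.

5 17 0
13 5 17
9 9 18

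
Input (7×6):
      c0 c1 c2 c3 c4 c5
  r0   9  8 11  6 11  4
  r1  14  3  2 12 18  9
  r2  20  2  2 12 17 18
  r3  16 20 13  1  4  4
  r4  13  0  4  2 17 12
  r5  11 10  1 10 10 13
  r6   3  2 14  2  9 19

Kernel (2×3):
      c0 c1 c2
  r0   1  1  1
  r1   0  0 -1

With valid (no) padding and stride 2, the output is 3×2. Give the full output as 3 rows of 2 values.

Output[0,0]: The receptive field on the input at this output position is [9 8 11 / 14 3 2]. Elementwise product with the kernel and sum: 9·1 + 8·1 + 11·1 + 2·-1.

26 10
11 27
16 13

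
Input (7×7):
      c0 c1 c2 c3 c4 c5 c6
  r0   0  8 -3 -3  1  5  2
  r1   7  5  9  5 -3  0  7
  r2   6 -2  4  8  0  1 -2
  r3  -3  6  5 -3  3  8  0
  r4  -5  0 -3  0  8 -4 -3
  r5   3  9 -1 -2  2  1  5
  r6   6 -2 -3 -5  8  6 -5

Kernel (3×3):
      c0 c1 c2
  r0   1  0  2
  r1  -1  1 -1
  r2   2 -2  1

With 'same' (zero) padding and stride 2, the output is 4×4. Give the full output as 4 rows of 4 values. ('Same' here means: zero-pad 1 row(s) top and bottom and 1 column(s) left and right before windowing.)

-17 -11 15 -17
30 12 -8 13
10 15 18 1
26 9 7 -10

Output[0,0]: The receptive field on the zero-padded input at this output position is [0 0 0 / 0 0 8 / 0 7 5]. Elementwise product with the kernel and sum: 0·1 + 0·2 + 0·-1 + 0·1 + 8·-1 + 0·2 + 7·-2 + 5·1.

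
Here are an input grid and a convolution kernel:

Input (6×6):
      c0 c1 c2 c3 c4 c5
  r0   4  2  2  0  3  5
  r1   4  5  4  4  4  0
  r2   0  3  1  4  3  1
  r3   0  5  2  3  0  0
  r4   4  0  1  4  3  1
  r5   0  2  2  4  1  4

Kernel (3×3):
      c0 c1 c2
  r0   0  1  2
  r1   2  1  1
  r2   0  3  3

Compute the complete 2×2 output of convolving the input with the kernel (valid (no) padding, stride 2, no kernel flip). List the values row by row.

35 43
15 38

Output[0,0]: The receptive field on the input at this output position is [4 2 2 / 4 5 4 / 0 3 1]. Elementwise product with the kernel and sum: 2·1 + 2·2 + 4·2 + 5·1 + 4·1 + 3·3 + 1·3.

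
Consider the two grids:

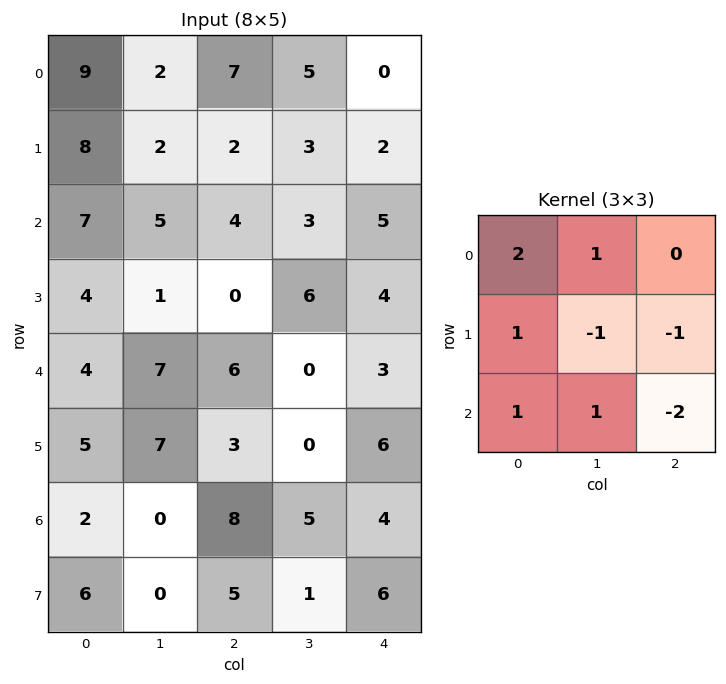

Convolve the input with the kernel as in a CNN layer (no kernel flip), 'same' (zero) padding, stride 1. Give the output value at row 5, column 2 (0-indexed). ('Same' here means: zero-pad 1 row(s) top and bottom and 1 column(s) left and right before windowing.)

22

The receptive field on the zero-padded input at this output position is [7 6 0 / 7 3 0 / 0 8 5]. Elementwise product with the kernel and sum: 7·2 + 6·1 + 7·1 + 3·-1 + 0·-1 + 0·1 + 8·1 + 5·-2.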